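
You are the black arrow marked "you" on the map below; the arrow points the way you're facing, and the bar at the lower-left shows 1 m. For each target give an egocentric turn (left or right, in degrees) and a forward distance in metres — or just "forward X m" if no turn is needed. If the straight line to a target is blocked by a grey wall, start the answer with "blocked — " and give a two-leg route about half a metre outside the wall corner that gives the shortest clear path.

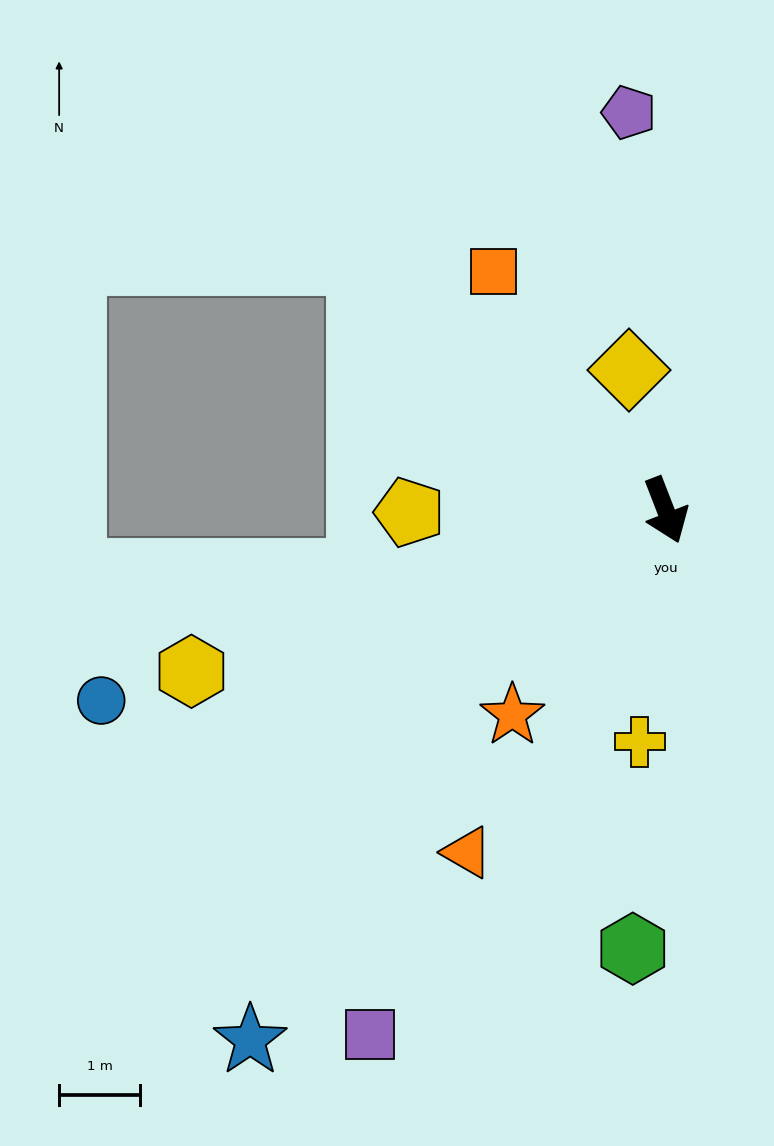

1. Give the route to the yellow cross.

turn right 28°, forward 2.9 m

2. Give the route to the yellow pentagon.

turn right 111°, forward 3.2 m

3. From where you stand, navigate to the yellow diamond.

turn left 173°, forward 1.8 m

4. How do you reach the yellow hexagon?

turn right 92°, forward 6.2 m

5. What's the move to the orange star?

turn right 58°, forward 3.2 m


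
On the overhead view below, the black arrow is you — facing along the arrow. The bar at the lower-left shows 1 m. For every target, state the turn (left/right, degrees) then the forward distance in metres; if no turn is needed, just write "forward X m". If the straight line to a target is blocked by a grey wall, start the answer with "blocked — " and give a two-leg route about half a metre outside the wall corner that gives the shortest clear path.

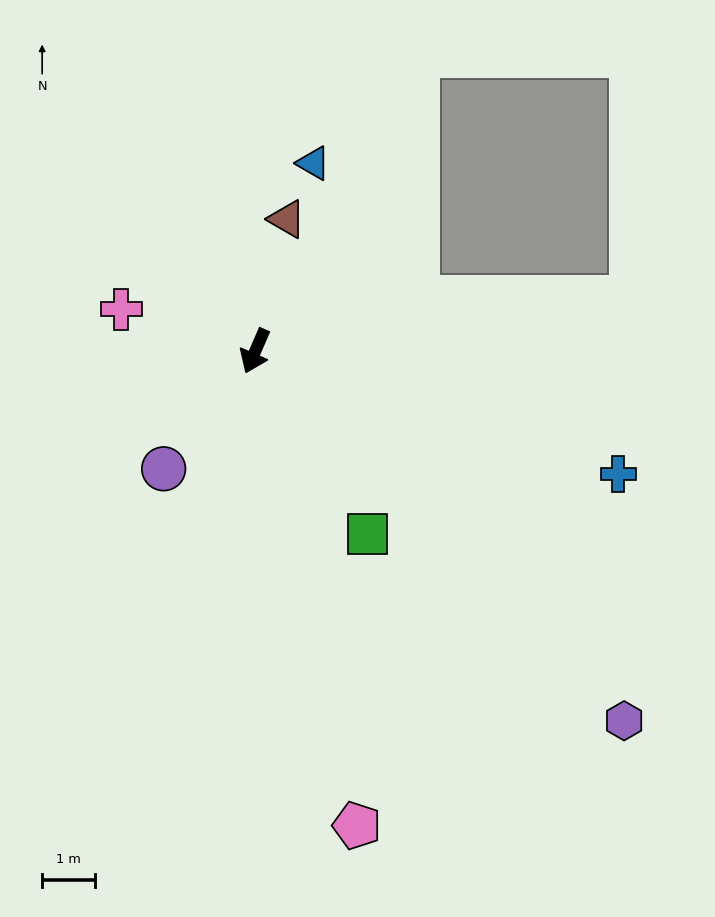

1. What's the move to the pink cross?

turn right 84°, forward 2.6 m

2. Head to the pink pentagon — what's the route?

turn left 36°, forward 9.1 m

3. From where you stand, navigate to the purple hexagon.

turn left 68°, forward 9.8 m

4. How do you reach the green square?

turn left 55°, forward 4.0 m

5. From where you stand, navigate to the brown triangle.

turn right 170°, forward 2.6 m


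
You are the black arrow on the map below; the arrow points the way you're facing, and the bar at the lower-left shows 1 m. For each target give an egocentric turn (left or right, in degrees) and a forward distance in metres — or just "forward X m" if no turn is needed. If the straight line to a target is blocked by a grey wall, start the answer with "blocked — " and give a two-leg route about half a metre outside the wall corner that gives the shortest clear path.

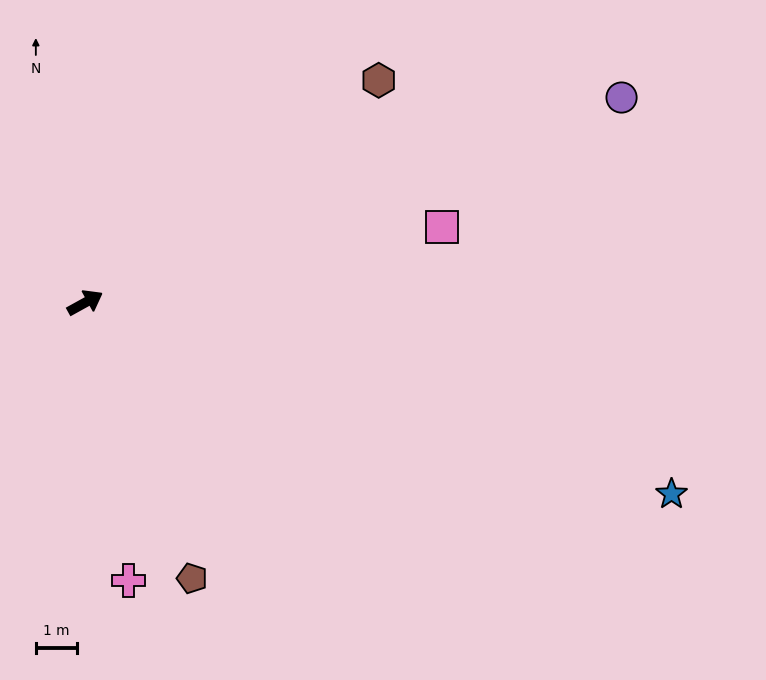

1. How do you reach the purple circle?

turn right 8°, forward 13.9 m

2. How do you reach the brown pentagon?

turn right 98°, forward 7.2 m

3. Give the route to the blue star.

turn right 47°, forward 14.9 m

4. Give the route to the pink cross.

turn right 110°, forward 6.8 m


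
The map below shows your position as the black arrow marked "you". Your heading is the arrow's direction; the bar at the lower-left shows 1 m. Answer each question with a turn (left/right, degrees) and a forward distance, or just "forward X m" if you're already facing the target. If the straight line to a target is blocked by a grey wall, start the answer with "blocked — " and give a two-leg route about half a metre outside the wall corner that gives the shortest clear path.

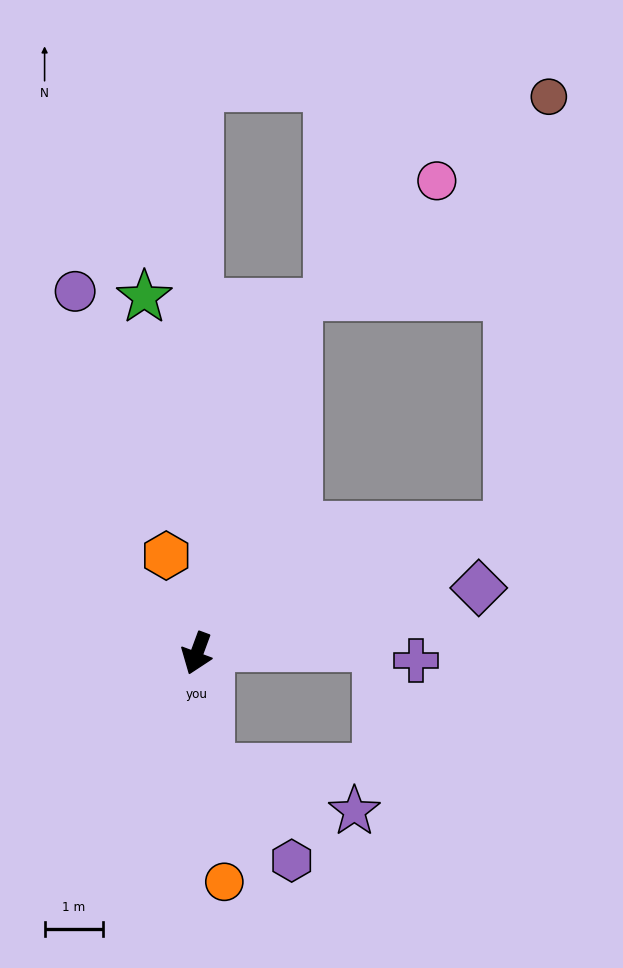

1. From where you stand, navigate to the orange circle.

turn left 27°, forward 3.9 m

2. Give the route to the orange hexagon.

turn right 142°, forward 1.8 m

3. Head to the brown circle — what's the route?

blocked — turn left 132°, forward 5.8 m, then turn left 63°, forward 7.4 m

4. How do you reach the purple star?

blocked — turn left 27°, forward 2.0 m, then turn left 67°, forward 2.6 m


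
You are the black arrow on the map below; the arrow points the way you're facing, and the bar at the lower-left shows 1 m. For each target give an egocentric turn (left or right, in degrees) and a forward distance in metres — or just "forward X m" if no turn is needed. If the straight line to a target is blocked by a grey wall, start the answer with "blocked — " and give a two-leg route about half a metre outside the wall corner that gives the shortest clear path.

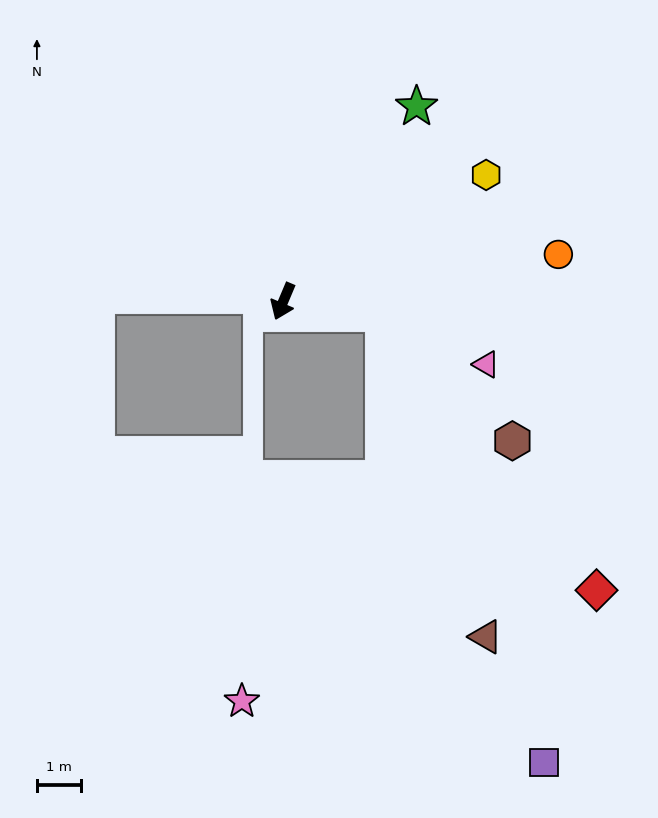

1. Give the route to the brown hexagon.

blocked — turn left 106°, forward 2.3 m, then turn right 38°, forward 4.2 m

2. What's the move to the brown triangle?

blocked — turn left 106°, forward 2.3 m, then turn right 66°, forward 7.8 m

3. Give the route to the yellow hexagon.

turn left 145°, forward 5.5 m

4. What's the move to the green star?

turn left 169°, forward 5.4 m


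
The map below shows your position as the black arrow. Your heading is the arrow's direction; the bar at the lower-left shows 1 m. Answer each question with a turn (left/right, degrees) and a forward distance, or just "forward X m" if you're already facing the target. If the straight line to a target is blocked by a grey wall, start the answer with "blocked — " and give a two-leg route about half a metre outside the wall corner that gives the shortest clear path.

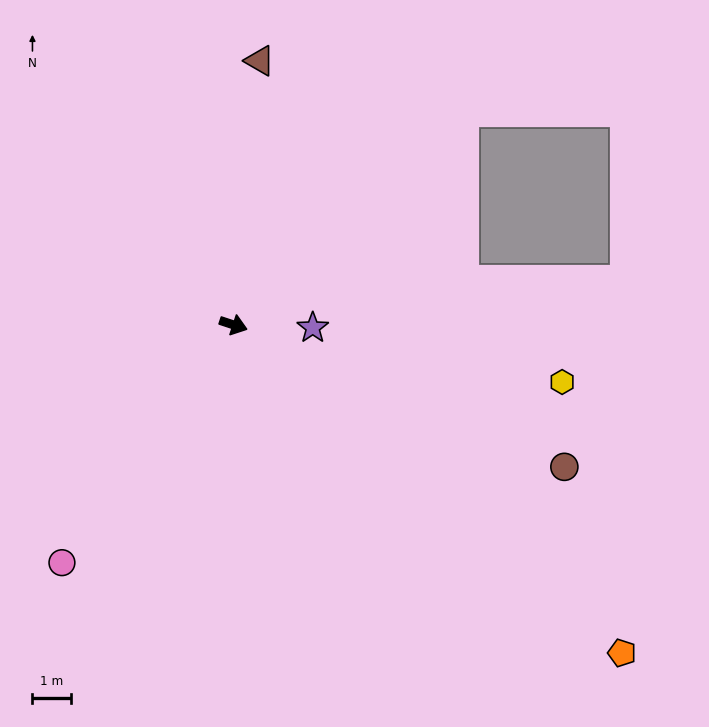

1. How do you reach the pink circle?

turn right 108°, forward 7.7 m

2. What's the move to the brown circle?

turn right 5°, forward 9.4 m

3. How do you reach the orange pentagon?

turn right 22°, forward 13.3 m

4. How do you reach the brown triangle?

turn left 103°, forward 7.0 m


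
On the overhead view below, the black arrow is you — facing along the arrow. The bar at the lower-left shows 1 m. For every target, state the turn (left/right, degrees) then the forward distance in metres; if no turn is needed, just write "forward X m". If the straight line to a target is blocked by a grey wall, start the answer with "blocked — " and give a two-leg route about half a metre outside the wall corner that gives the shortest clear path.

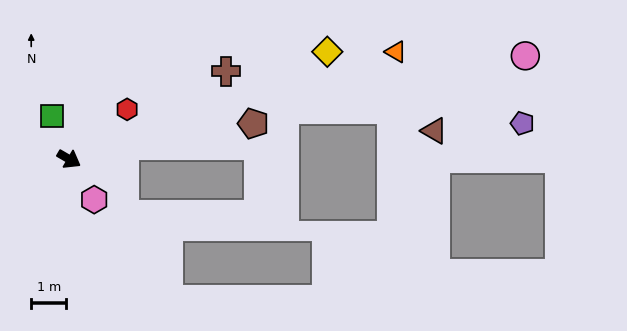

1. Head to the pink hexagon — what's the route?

turn right 28°, forward 1.4 m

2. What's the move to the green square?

turn left 141°, forward 1.3 m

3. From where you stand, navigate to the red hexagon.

turn left 71°, forward 2.2 m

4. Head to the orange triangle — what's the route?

turn left 48°, forward 9.8 m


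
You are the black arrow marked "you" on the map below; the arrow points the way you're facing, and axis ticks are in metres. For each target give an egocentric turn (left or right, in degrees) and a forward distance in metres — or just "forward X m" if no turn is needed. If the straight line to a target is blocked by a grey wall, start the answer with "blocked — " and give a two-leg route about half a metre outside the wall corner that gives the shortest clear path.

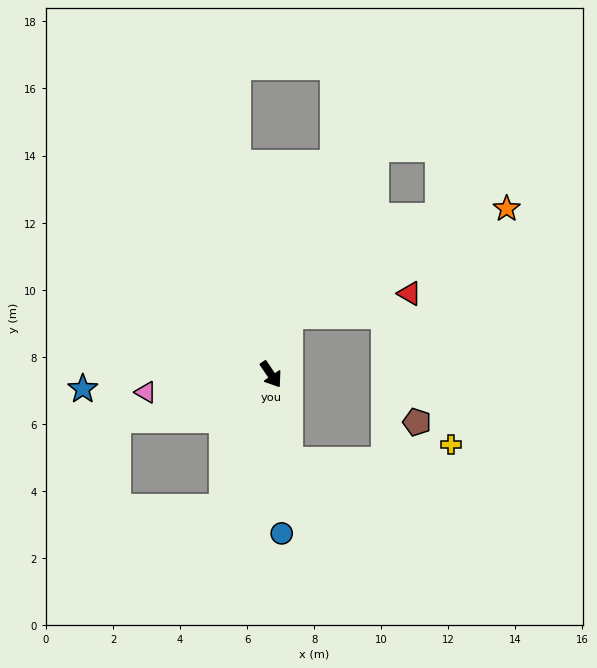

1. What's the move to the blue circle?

turn right 30°, forward 4.8 m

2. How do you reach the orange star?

blocked — turn left 129°, forward 1.9 m, then turn right 47°, forward 7.2 m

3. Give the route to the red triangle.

blocked — turn left 129°, forward 1.9 m, then turn right 63°, forward 3.7 m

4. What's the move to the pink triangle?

turn right 116°, forward 3.8 m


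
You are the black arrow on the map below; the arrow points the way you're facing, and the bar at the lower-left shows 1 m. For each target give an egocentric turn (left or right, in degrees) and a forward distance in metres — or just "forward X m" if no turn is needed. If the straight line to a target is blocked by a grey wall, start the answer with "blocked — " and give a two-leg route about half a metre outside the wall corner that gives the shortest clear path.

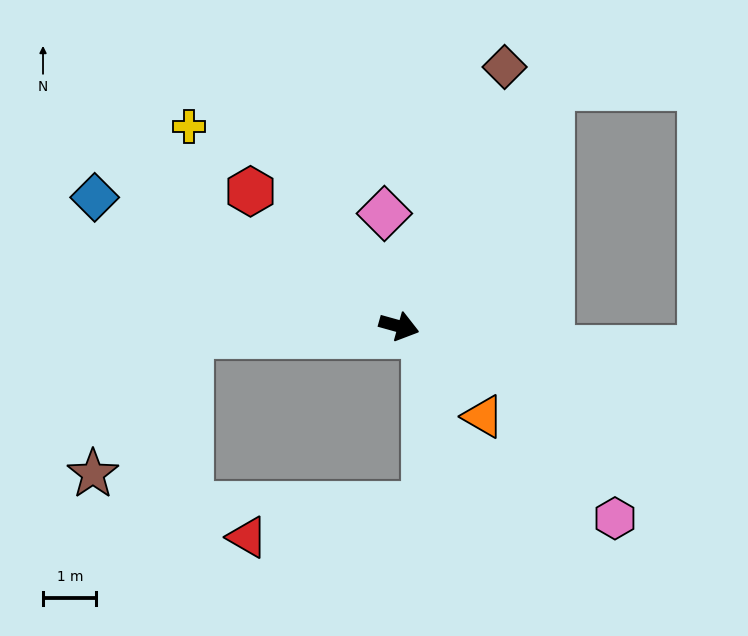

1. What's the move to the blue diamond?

turn left 173°, forward 6.2 m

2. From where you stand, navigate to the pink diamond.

turn left 113°, forward 2.1 m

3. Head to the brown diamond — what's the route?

turn left 83°, forward 5.2 m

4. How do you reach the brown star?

blocked — turn right 162°, forward 3.9 m, then turn left 52°, forward 3.2 m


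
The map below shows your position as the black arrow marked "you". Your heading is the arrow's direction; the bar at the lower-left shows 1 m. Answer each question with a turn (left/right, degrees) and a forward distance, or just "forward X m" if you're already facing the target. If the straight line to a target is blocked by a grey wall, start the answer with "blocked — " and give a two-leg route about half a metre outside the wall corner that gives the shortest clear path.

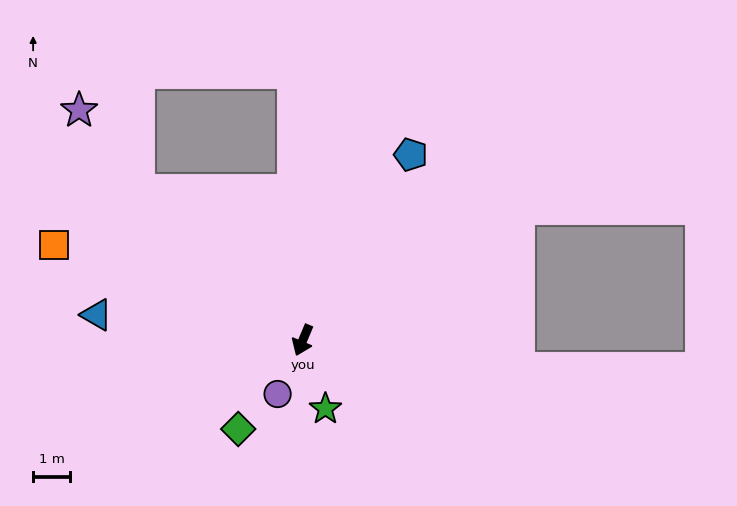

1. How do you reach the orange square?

turn right 88°, forward 7.1 m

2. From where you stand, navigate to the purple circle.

turn right 2°, forward 1.6 m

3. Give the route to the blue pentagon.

turn left 173°, forward 5.7 m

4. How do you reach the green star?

turn left 41°, forward 1.9 m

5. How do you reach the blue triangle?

turn right 74°, forward 5.6 m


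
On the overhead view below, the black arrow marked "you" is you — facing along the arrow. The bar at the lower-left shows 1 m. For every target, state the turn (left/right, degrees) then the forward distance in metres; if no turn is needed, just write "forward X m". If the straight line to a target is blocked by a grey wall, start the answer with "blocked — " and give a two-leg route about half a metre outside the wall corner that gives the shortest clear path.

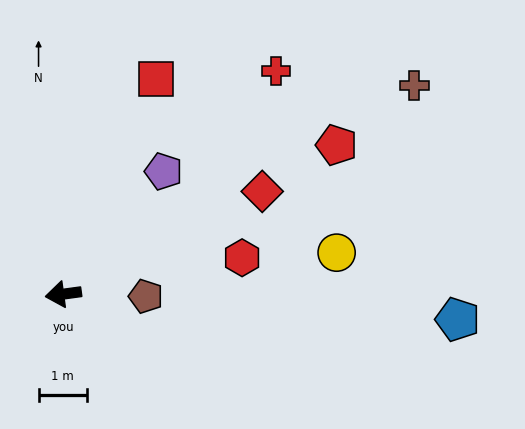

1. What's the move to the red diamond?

turn right 160°, forward 4.6 m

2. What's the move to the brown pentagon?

turn left 171°, forward 1.7 m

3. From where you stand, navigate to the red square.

turn right 121°, forward 4.8 m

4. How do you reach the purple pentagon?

turn right 137°, forward 3.3 m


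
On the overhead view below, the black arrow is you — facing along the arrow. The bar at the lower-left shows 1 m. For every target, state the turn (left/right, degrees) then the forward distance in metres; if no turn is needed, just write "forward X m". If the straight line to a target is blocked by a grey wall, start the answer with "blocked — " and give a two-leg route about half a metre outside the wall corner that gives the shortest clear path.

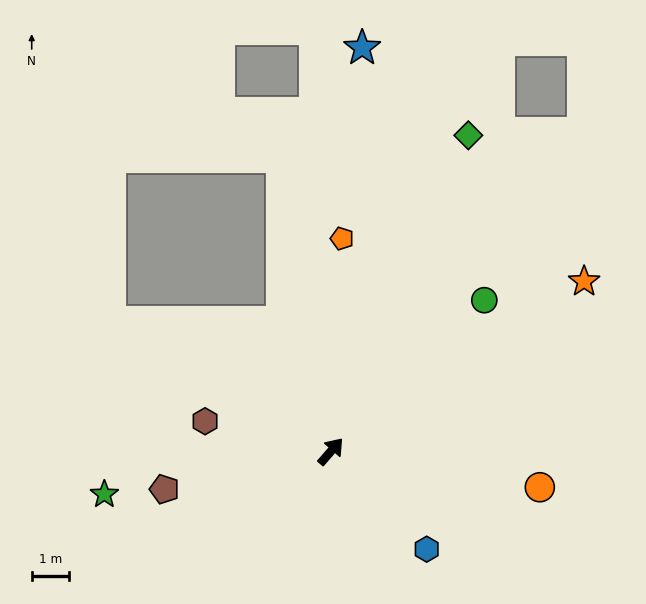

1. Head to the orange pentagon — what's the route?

turn left 38°, forward 5.8 m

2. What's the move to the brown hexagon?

turn left 118°, forward 3.5 m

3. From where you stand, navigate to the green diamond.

turn left 18°, forward 9.4 m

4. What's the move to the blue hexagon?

turn right 95°, forward 3.7 m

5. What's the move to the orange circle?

turn right 59°, forward 5.8 m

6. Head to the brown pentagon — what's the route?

turn left 144°, forward 4.6 m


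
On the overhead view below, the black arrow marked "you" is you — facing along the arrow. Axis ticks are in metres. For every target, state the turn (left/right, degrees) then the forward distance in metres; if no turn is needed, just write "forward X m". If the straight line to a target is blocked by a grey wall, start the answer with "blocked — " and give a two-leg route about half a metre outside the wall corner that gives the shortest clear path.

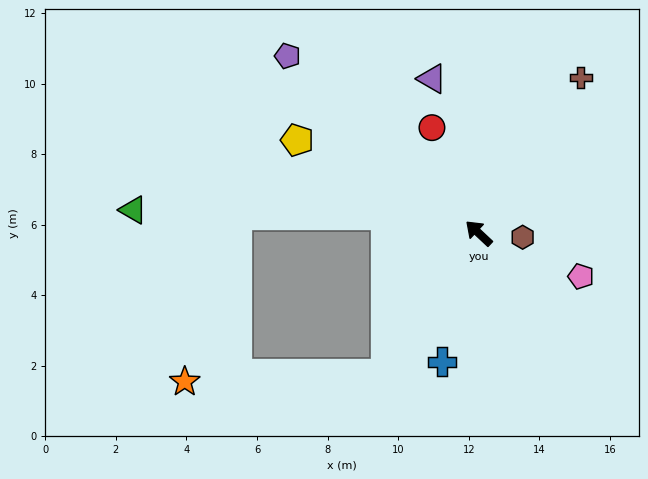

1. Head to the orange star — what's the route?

blocked — turn left 100°, forward 4.8 m, then turn right 55°, forward 5.7 m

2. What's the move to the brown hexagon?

turn right 142°, forward 1.3 m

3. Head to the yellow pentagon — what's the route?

turn left 16°, forward 5.8 m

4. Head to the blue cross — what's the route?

turn left 117°, forward 3.8 m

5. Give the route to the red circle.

turn right 23°, forward 3.3 m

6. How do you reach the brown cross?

turn right 80°, forward 5.3 m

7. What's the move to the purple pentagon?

forward 7.4 m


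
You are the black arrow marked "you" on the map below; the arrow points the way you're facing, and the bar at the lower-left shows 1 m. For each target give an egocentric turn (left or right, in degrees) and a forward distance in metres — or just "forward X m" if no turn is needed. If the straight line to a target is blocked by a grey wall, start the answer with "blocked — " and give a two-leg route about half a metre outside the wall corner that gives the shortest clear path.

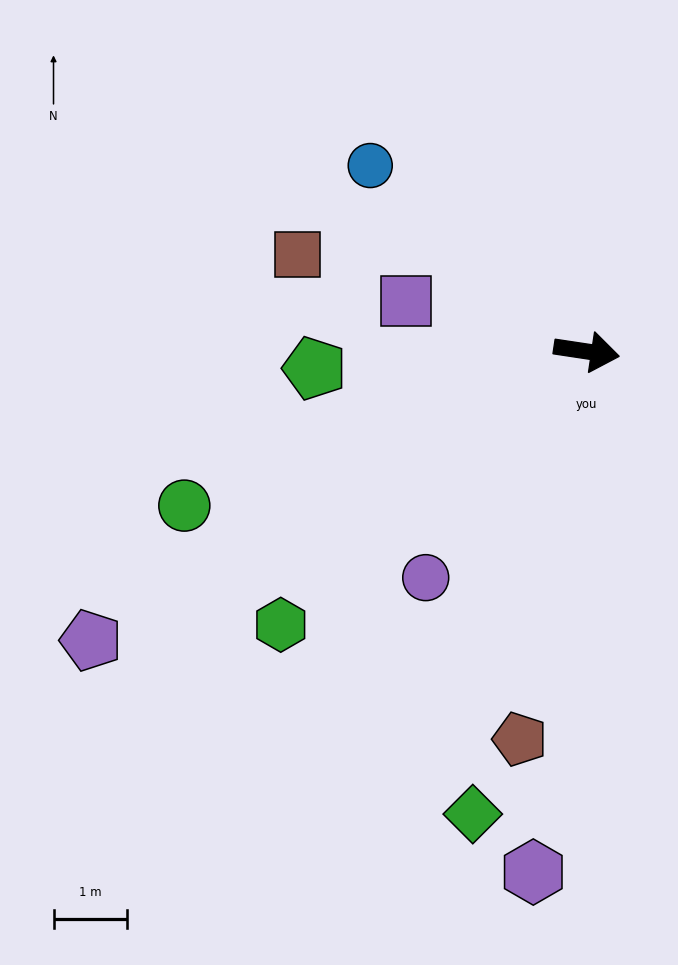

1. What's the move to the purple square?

turn left 173°, forward 2.5 m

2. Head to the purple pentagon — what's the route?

turn right 141°, forward 7.8 m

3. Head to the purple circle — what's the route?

turn right 117°, forward 3.8 m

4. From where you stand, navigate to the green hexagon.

turn right 130°, forward 5.6 m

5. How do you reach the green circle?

turn right 150°, forward 5.8 m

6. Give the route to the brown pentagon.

turn right 91°, forward 5.3 m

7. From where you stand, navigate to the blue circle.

turn left 148°, forward 3.9 m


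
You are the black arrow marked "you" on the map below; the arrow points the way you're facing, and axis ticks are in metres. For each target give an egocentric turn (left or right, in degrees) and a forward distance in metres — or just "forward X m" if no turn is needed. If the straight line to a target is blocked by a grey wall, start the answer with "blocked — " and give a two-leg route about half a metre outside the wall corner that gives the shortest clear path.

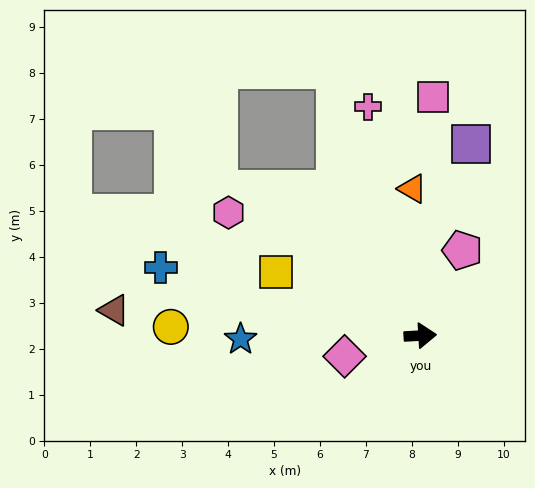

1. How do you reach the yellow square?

turn left 153°, forward 3.4 m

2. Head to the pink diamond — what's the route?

turn right 168°, forward 1.7 m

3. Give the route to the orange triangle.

turn left 90°, forward 3.2 m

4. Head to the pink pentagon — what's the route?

turn left 60°, forward 2.1 m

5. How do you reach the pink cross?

turn left 100°, forward 5.1 m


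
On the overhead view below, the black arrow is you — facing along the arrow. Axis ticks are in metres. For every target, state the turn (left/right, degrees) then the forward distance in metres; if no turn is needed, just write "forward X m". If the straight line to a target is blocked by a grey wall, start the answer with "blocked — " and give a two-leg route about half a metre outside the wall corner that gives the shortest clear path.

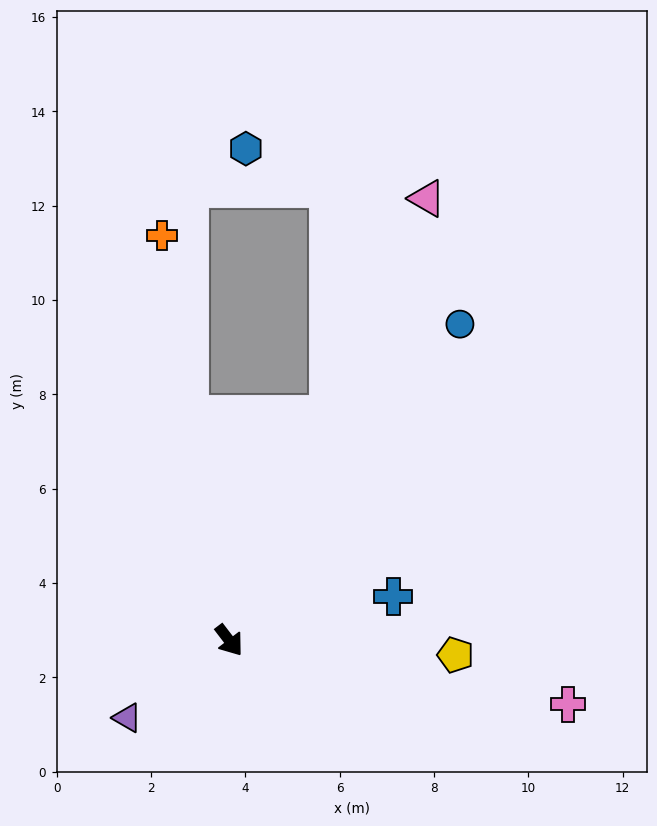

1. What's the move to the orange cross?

turn left 152°, forward 8.7 m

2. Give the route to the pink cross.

turn left 42°, forward 7.3 m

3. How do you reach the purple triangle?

turn right 90°, forward 2.7 m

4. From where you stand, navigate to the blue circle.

turn left 106°, forward 8.3 m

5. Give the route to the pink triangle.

turn left 118°, forward 10.3 m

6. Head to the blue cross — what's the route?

turn left 68°, forward 3.6 m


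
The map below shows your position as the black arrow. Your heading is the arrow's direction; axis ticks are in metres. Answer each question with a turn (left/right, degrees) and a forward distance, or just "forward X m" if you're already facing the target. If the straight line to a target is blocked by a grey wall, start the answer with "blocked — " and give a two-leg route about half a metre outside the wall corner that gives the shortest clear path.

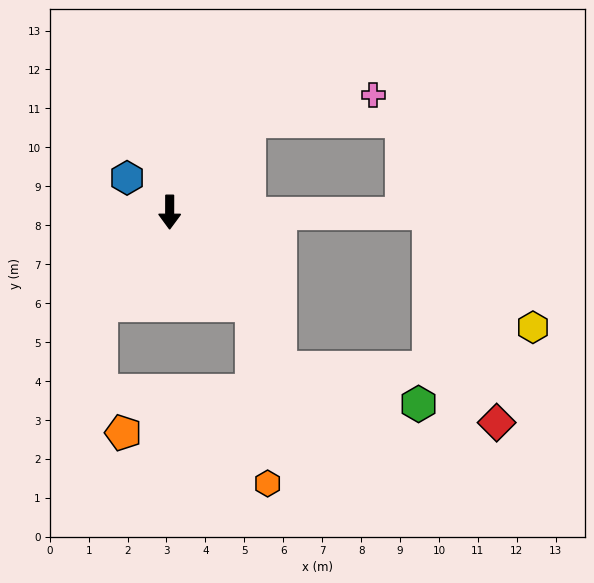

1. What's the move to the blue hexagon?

turn right 129°, forward 1.4 m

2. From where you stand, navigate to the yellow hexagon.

blocked — turn left 90°, forward 6.7 m, then turn right 48°, forward 4.0 m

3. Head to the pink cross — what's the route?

blocked — turn left 139°, forward 3.1 m, then turn right 37°, forward 3.3 m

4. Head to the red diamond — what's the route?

blocked — turn left 90°, forward 6.7 m, then turn right 72°, forward 5.7 m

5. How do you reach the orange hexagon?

blocked — turn left 41°, forward 3.2 m, then turn right 36°, forward 4.6 m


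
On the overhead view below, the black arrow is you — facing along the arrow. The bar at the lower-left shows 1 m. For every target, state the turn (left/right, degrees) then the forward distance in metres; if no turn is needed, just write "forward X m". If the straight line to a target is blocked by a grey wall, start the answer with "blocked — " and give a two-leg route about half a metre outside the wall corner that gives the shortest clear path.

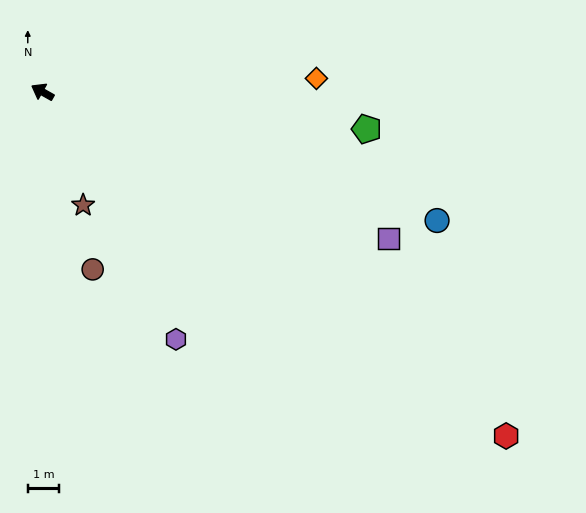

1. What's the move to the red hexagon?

turn left 173°, forward 18.4 m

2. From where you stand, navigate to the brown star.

turn left 139°, forward 3.8 m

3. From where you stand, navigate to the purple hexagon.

turn left 148°, forward 9.0 m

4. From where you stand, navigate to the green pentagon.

turn right 157°, forward 10.4 m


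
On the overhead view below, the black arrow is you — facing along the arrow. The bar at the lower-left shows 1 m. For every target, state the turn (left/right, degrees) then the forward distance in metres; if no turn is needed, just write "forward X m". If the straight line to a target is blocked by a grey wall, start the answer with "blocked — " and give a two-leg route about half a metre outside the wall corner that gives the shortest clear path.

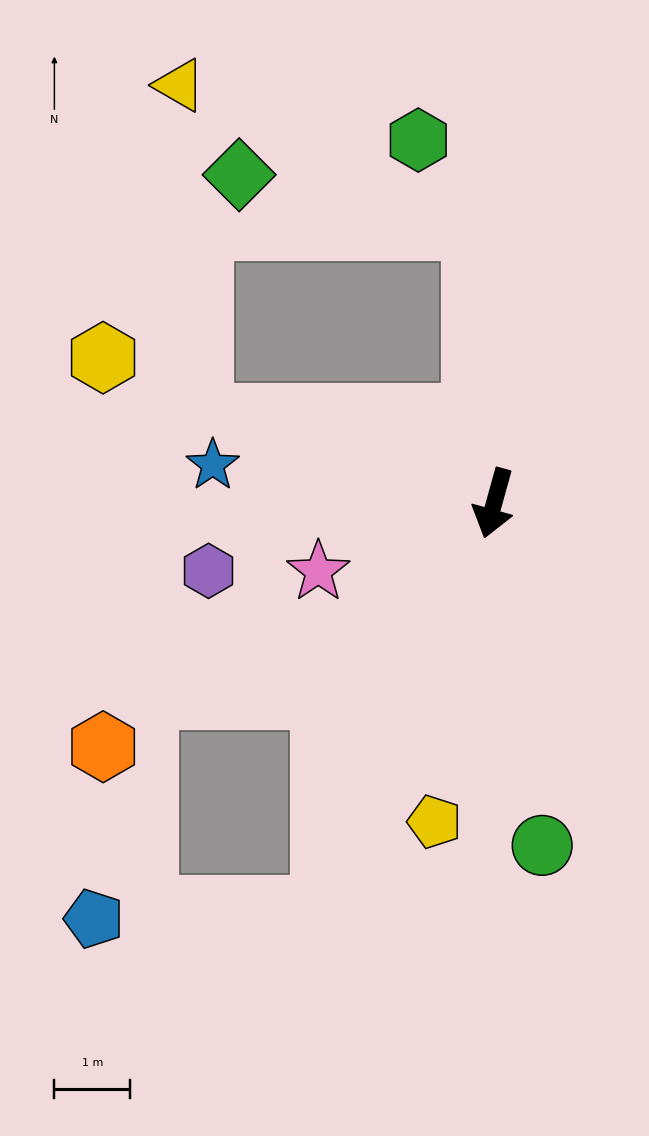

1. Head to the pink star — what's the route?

turn right 53°, forward 2.5 m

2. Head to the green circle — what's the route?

turn left 23°, forward 4.6 m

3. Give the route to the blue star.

turn right 82°, forward 3.7 m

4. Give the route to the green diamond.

blocked — turn right 160°, forward 3.6 m, then turn left 73°, forward 3.2 m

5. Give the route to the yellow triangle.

blocked — turn right 160°, forward 3.6 m, then turn left 60°, forward 4.3 m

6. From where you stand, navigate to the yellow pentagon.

turn left 5°, forward 4.3 m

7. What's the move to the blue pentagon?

blocked — turn right 7°, forward 5.8 m, then turn right 65°, forward 3.0 m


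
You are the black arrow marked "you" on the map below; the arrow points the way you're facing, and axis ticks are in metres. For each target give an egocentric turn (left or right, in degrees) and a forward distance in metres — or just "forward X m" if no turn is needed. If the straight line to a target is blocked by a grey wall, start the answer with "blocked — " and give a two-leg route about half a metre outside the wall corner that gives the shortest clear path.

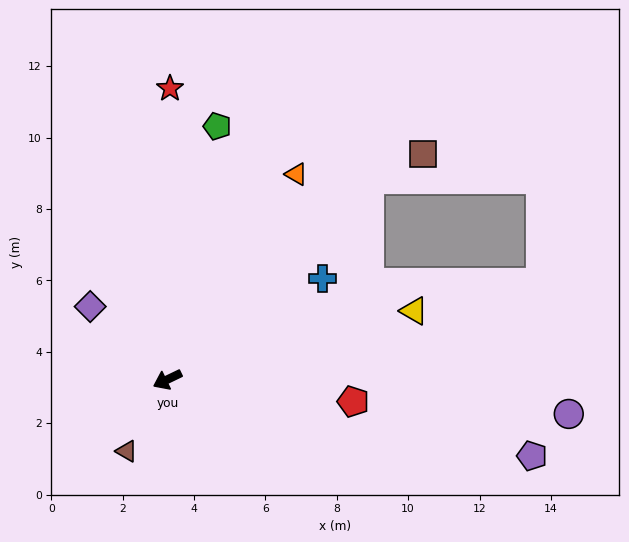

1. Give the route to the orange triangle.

turn right 148°, forward 6.8 m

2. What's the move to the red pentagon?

turn left 148°, forward 5.2 m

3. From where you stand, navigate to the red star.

turn right 116°, forward 8.2 m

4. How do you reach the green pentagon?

turn right 127°, forward 7.2 m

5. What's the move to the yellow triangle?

turn left 170°, forward 7.2 m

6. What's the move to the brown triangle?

turn left 35°, forward 2.3 m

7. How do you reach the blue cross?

turn right 173°, forward 5.2 m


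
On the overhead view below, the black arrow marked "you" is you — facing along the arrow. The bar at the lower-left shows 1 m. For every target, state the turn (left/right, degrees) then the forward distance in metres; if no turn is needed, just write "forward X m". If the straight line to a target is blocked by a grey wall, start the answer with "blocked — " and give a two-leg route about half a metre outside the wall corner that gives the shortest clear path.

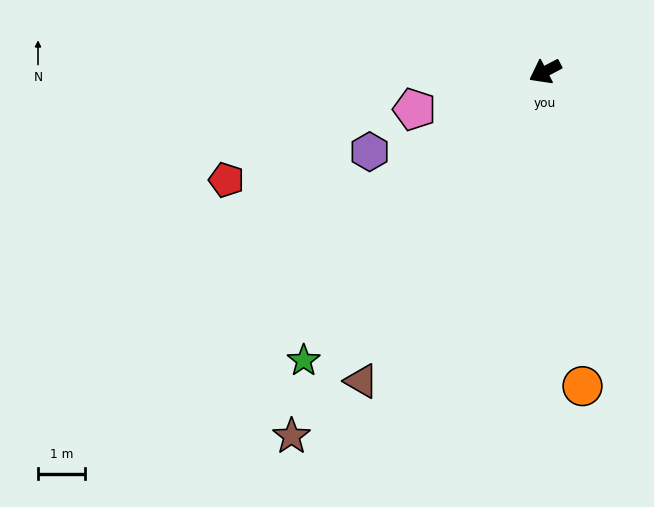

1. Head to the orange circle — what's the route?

turn left 69°, forward 6.7 m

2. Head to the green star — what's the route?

turn left 22°, forward 8.0 m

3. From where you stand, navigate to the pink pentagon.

turn right 12°, forward 2.9 m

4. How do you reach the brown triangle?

turn left 31°, forward 7.6 m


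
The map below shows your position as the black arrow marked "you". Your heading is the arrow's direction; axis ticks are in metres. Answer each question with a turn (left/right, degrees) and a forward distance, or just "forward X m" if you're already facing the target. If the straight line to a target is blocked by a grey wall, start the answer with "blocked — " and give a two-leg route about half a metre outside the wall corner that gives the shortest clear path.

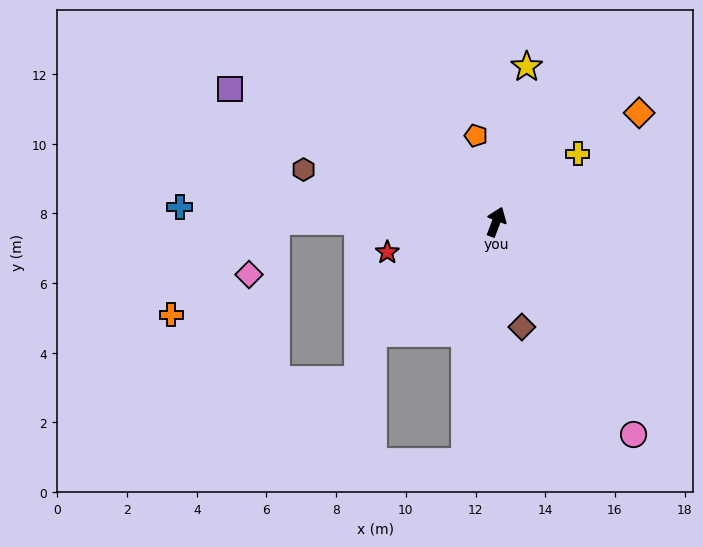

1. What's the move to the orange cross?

blocked — turn left 111°, forward 6.3 m, then turn left 42°, forward 4.0 m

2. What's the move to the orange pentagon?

turn left 34°, forward 2.5 m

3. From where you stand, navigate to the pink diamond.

blocked — turn left 111°, forward 6.3 m, then turn left 64°, forward 1.7 m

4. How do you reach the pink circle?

turn right 126°, forward 7.3 m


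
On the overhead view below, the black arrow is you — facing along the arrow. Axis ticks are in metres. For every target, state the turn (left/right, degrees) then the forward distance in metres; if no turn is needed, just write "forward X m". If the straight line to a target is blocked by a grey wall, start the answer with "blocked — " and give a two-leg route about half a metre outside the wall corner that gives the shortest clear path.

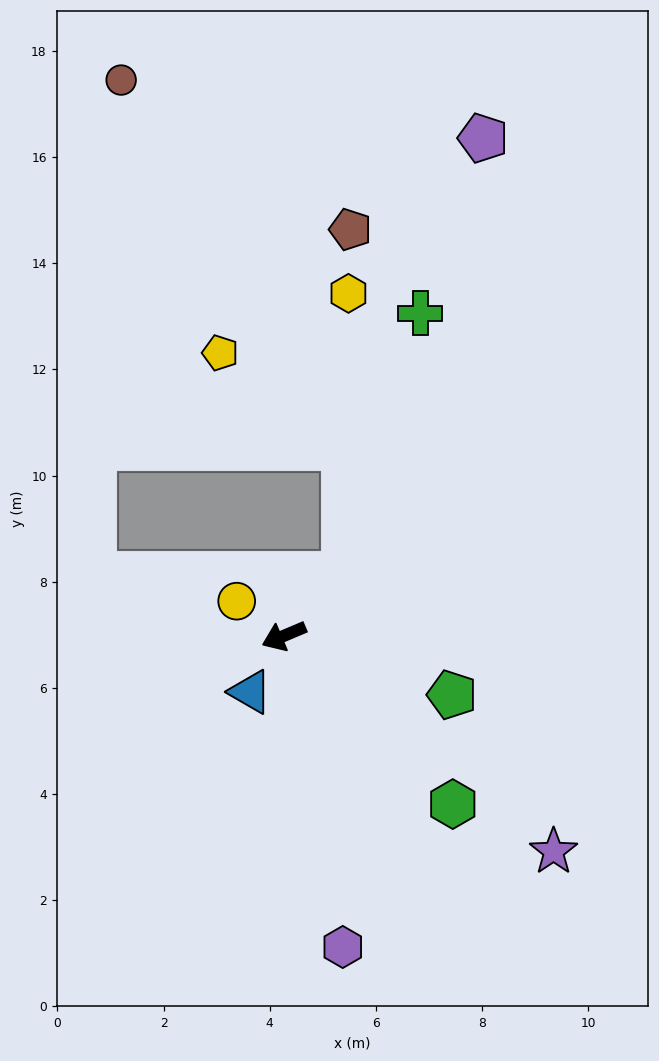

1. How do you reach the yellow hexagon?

blocked — turn right 157°, forward 1.6 m, then turn left 43°, forward 5.3 m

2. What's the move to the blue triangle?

turn left 36°, forward 1.2 m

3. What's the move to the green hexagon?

turn left 112°, forward 4.5 m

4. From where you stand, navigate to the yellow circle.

turn right 59°, forward 1.1 m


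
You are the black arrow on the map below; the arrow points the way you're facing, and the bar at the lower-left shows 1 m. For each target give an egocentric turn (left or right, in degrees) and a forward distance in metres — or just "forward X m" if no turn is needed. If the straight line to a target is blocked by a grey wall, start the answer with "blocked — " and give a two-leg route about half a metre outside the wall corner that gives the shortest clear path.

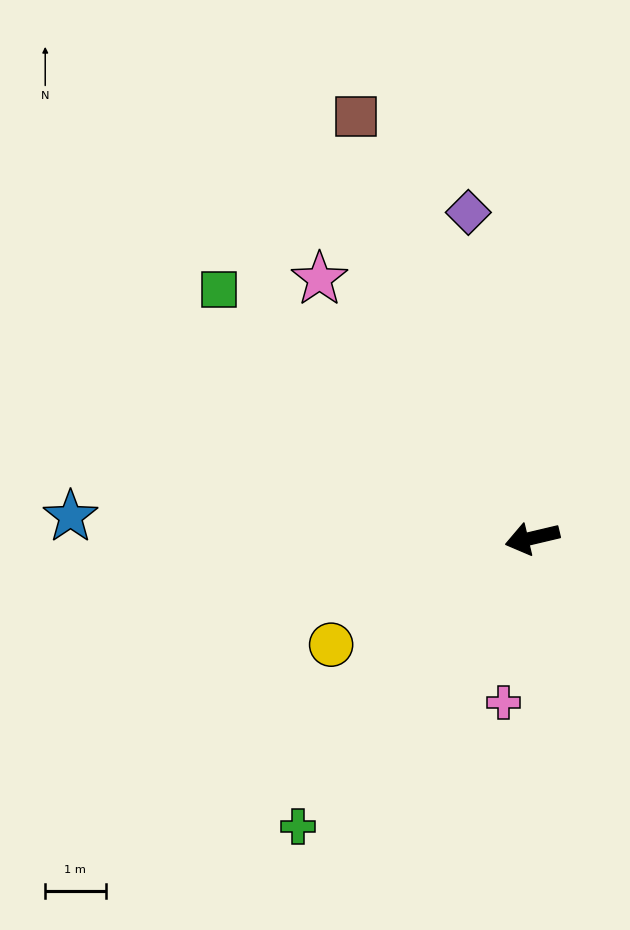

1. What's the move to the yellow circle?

turn left 15°, forward 3.8 m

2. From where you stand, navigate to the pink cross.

turn left 67°, forward 2.8 m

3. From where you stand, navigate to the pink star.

turn right 64°, forward 5.6 m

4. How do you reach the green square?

turn right 52°, forward 6.6 m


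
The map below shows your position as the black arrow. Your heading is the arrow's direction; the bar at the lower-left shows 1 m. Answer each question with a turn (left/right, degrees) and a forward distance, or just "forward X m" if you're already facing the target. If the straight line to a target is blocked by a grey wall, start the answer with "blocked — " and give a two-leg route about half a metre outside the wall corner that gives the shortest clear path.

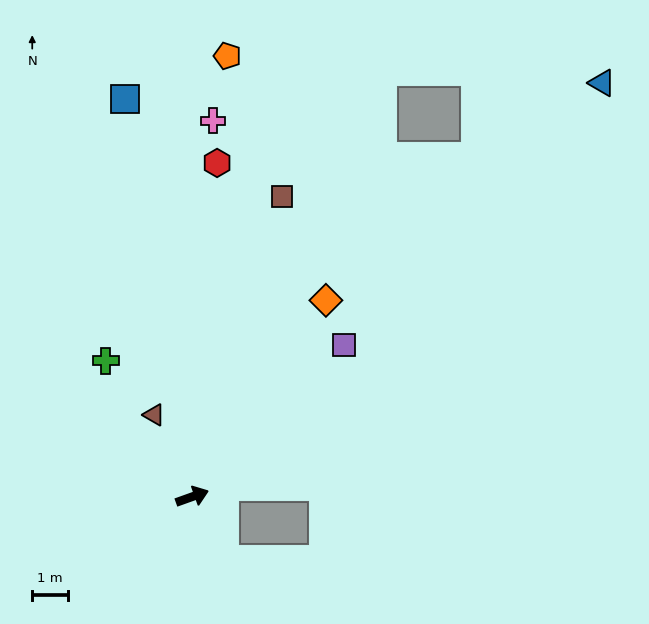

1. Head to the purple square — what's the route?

turn left 25°, forward 6.0 m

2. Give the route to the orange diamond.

turn left 36°, forward 6.6 m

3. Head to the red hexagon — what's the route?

turn left 66°, forward 9.3 m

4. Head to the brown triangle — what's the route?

turn left 95°, forward 2.5 m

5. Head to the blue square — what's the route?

turn left 80°, forward 11.2 m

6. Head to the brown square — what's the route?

turn left 54°, forward 8.7 m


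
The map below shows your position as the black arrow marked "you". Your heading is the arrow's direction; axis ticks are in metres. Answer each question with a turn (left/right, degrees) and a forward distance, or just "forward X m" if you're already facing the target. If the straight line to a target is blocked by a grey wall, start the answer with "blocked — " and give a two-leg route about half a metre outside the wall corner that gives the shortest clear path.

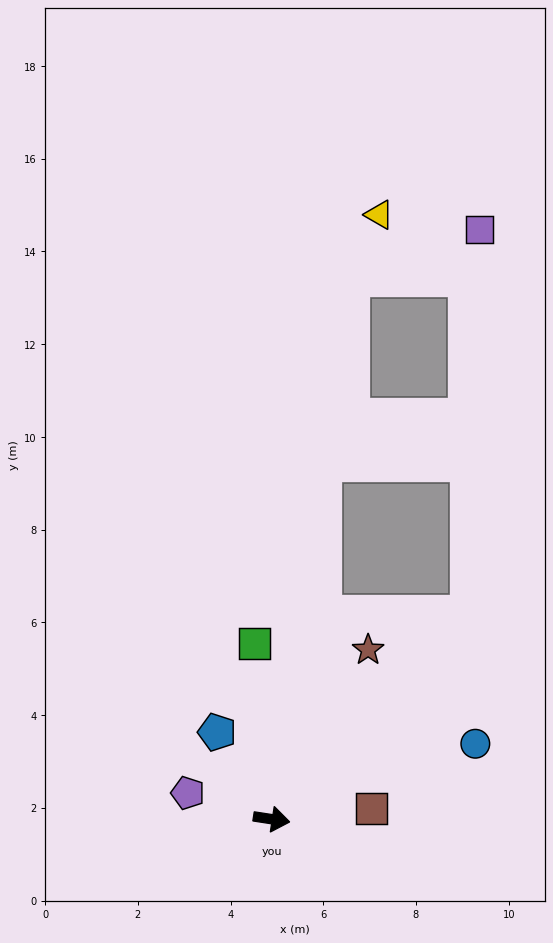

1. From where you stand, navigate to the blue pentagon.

turn left 131°, forward 2.2 m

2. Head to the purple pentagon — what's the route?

turn left 171°, forward 1.9 m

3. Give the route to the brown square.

turn left 15°, forward 2.2 m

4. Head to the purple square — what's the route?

blocked — turn left 55°, forward 6.1 m, then turn left 42°, forward 8.3 m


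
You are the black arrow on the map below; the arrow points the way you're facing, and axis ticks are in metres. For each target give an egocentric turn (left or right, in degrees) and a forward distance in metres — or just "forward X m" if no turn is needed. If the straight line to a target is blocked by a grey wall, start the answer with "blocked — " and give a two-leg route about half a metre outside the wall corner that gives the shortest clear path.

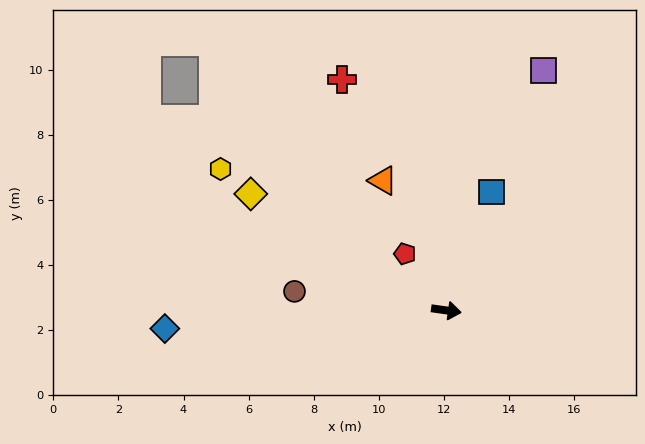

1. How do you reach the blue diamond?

turn right 168°, forward 8.7 m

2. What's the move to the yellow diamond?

turn left 157°, forward 7.0 m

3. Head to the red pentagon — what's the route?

turn left 134°, forward 2.2 m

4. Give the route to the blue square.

turn left 77°, forward 3.9 m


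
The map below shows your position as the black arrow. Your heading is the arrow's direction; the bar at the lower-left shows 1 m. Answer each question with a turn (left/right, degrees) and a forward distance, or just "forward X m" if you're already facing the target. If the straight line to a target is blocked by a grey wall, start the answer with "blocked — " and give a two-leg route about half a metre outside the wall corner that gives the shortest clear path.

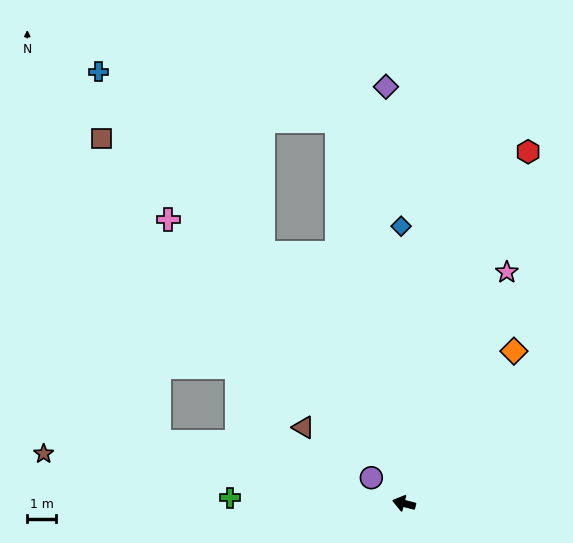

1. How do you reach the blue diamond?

turn right 75°, forward 9.6 m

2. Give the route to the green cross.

turn left 13°, forward 6.0 m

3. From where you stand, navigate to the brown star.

turn left 7°, forward 12.5 m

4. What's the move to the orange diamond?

turn right 111°, forward 6.5 m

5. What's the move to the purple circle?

turn right 24°, forward 1.4 m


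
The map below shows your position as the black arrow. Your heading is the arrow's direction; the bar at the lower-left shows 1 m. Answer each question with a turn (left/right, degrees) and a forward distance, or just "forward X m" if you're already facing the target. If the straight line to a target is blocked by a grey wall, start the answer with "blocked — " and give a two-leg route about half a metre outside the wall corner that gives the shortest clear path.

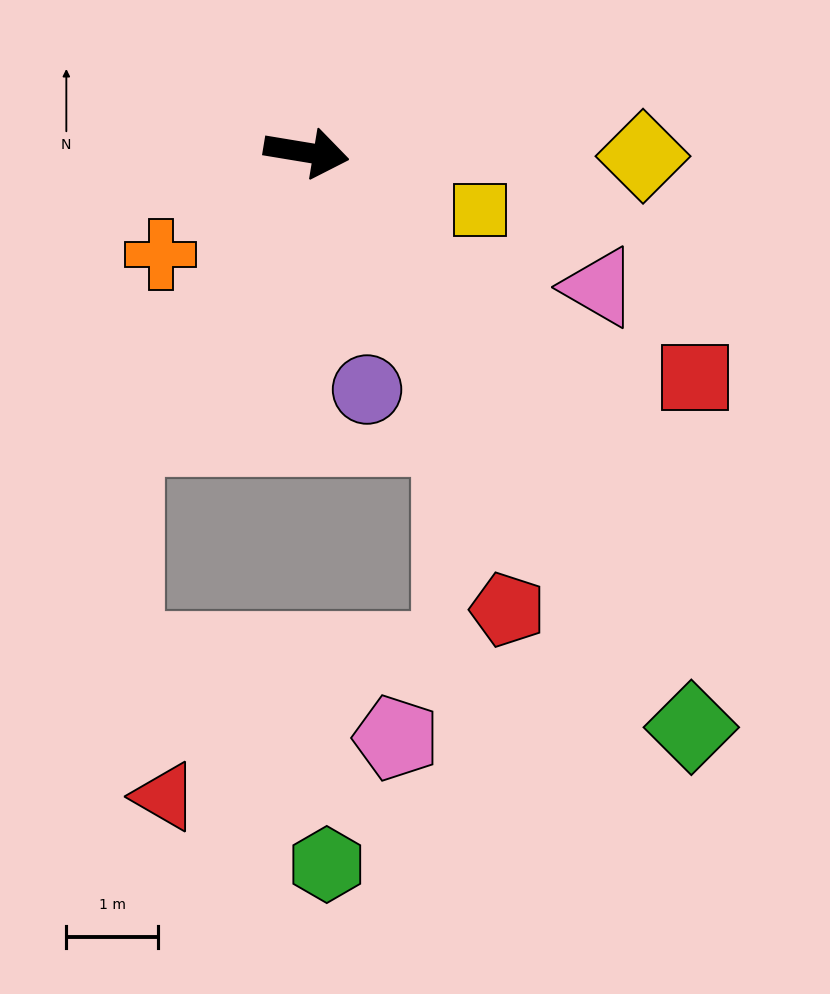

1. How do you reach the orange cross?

turn right 136°, forward 1.9 m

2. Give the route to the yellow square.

turn right 9°, forward 2.0 m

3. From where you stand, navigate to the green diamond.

turn right 47°, forward 7.5 m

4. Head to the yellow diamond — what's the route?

turn left 9°, forward 3.7 m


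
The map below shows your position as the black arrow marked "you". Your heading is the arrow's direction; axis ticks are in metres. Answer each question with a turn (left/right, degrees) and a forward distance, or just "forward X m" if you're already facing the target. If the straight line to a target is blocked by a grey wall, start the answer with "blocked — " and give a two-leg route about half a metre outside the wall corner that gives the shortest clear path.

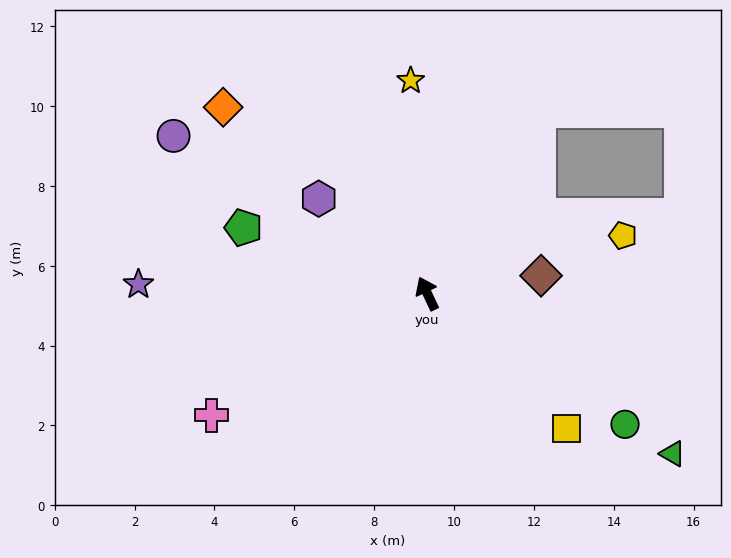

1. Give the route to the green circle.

turn right 149°, forward 5.9 m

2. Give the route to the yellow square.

turn right 159°, forward 4.9 m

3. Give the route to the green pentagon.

turn left 45°, forward 4.9 m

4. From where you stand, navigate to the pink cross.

turn left 94°, forward 6.2 m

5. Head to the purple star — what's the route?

turn left 63°, forward 7.2 m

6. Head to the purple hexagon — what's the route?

turn left 24°, forward 3.6 m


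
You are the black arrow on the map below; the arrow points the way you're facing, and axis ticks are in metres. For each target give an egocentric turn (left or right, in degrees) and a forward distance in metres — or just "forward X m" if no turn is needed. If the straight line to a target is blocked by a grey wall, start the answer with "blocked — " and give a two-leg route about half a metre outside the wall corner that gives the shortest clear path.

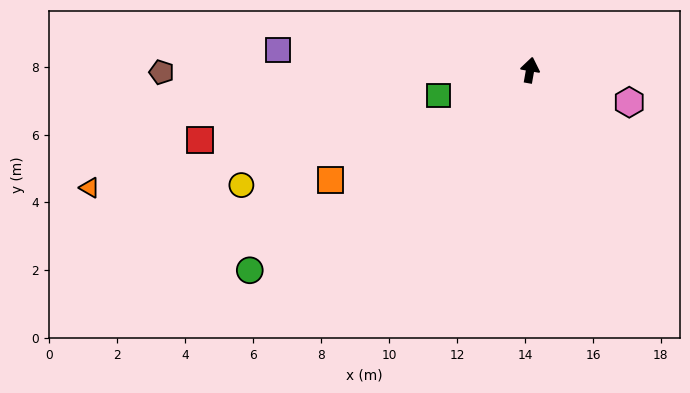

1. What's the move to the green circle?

turn left 136°, forward 10.1 m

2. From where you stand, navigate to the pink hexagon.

turn right 98°, forward 3.1 m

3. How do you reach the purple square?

turn left 95°, forward 7.4 m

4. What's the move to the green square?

turn left 116°, forward 2.8 m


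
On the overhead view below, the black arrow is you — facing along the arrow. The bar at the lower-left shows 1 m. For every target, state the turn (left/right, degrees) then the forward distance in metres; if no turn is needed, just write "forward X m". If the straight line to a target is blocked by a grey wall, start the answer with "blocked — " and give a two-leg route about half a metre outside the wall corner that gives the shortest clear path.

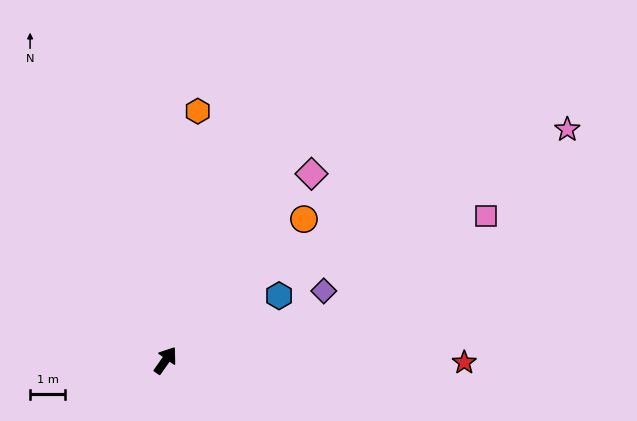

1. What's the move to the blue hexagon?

turn right 25°, forward 3.7 m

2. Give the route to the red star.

turn right 55°, forward 8.5 m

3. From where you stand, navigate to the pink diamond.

turn right 3°, forward 6.8 m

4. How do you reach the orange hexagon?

turn left 28°, forward 7.2 m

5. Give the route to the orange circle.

turn right 9°, forward 5.7 m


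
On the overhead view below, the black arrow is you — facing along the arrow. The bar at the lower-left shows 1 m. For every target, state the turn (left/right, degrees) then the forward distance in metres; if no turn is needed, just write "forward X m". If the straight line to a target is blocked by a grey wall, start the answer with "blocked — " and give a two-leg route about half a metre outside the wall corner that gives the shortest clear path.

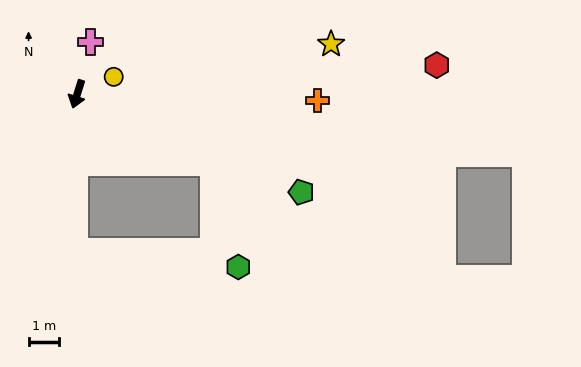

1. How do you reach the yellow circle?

turn left 133°, forward 1.3 m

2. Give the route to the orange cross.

turn left 106°, forward 7.8 m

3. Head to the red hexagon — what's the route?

turn left 112°, forward 11.7 m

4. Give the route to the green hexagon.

blocked — turn left 81°, forward 4.9 m, then turn right 50°, forward 3.5 m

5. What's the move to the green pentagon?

turn left 84°, forward 7.9 m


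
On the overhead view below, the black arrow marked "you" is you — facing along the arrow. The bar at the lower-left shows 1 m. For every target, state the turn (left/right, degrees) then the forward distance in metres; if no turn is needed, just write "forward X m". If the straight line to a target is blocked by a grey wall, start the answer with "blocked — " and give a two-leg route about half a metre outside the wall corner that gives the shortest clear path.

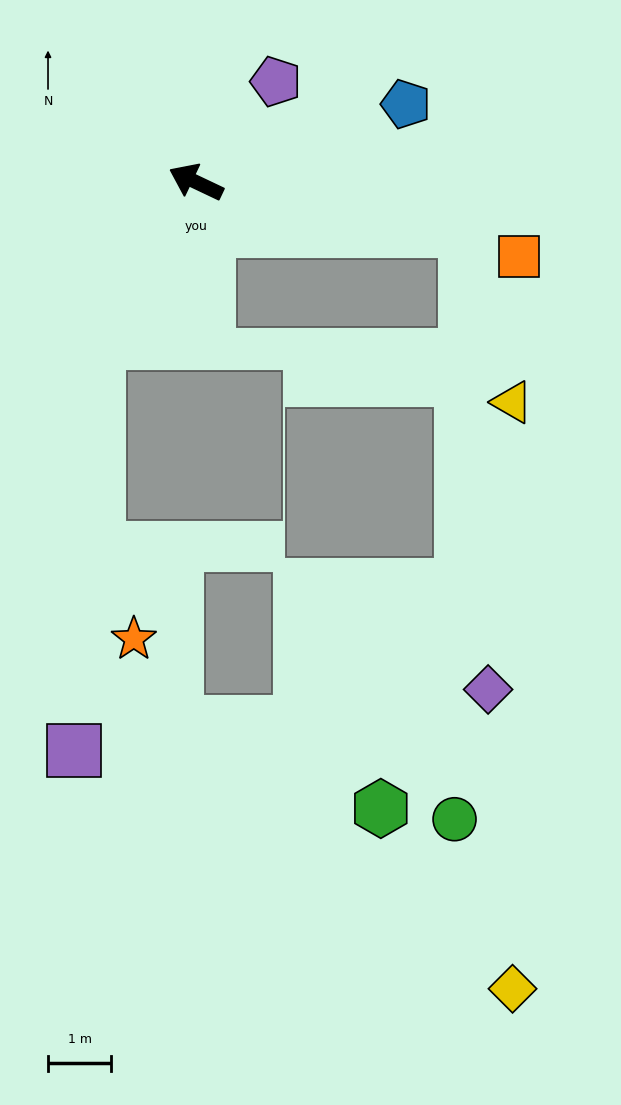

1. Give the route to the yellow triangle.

blocked — turn right 165°, forward 4.3 m, then turn right 64°, forward 2.8 m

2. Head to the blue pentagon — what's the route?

turn right 134°, forward 3.5 m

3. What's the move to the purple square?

blocked — turn left 84°, forward 3.0 m, then turn left 28°, forward 6.5 m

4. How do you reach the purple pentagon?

turn right 103°, forward 2.0 m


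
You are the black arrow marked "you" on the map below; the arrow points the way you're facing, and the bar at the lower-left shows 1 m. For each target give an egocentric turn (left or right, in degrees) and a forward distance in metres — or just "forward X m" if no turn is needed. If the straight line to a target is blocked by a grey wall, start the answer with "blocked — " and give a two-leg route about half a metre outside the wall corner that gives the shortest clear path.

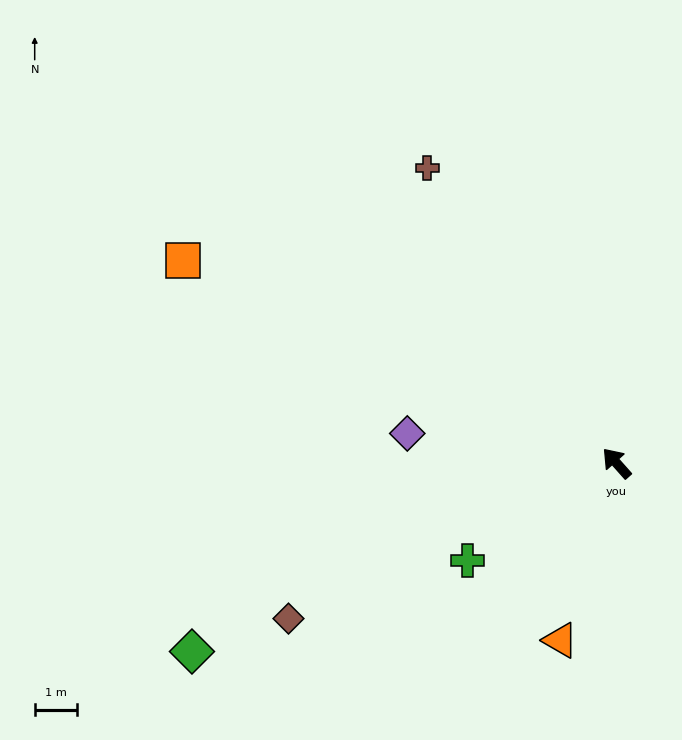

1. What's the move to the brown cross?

turn right 9°, forward 8.2 m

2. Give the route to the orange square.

turn left 23°, forward 11.2 m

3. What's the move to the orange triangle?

turn left 121°, forward 4.4 m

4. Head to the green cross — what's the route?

turn left 82°, forward 4.2 m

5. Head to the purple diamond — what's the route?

turn left 40°, forward 5.0 m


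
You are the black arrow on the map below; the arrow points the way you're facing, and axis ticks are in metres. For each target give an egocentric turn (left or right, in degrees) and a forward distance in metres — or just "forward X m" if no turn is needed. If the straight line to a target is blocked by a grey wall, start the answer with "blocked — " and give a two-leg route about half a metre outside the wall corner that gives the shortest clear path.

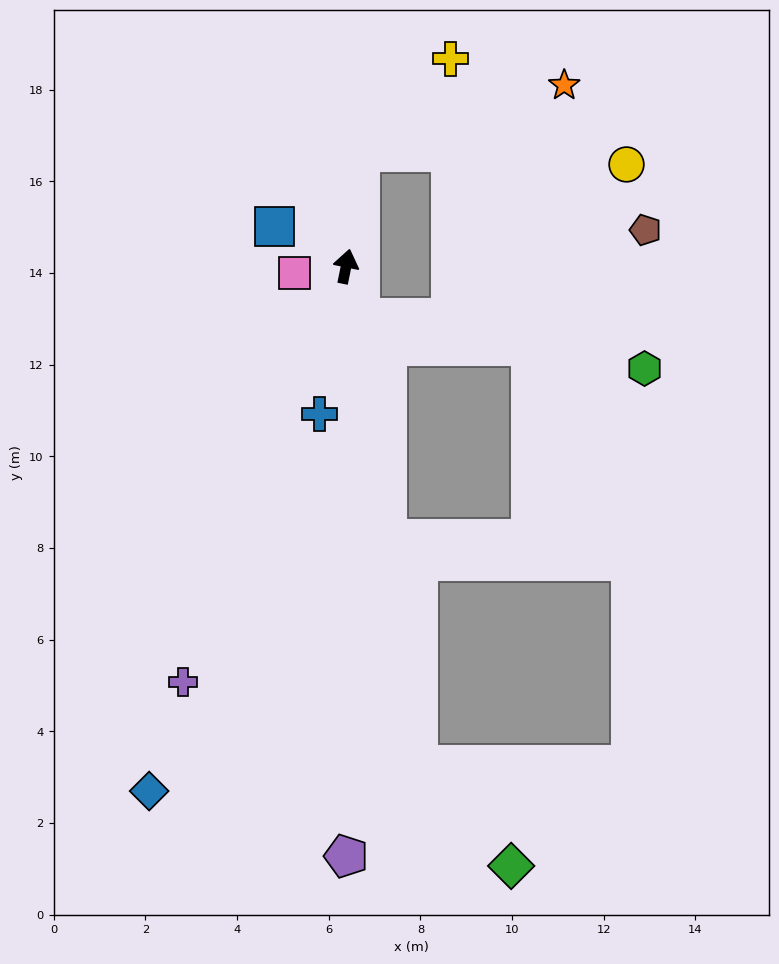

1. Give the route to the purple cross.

turn left 170°, forward 9.7 m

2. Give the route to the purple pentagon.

turn right 169°, forward 12.9 m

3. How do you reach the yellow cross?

blocked — turn left 5°, forward 2.5 m, then turn right 38°, forward 2.8 m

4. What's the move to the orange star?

blocked — turn left 5°, forward 2.5 m, then turn right 65°, forward 4.7 m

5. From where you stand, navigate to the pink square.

turn left 109°, forward 1.1 m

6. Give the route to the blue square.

turn left 72°, forward 1.8 m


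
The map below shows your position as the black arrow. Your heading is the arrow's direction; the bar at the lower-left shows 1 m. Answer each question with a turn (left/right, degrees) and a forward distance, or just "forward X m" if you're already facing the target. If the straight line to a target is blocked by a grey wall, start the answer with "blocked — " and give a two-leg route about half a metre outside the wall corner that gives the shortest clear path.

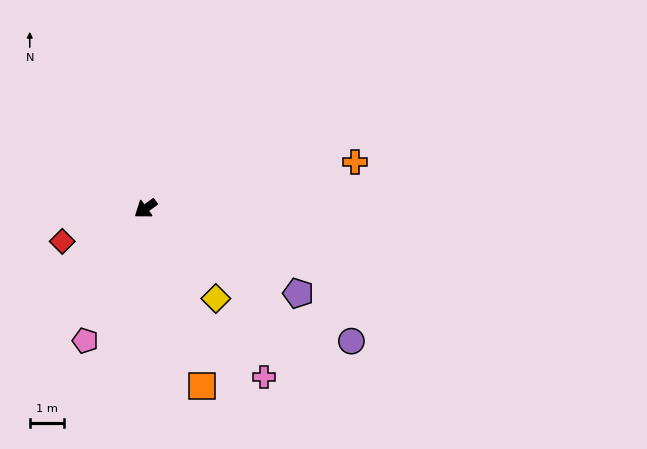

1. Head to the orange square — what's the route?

turn left 71°, forward 5.4 m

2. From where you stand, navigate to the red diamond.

turn right 14°, forward 2.6 m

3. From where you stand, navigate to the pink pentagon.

turn left 29°, forward 4.2 m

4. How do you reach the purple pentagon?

turn left 115°, forward 5.1 m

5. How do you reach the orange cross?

turn left 157°, forward 6.2 m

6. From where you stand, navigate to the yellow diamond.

turn left 92°, forward 3.3 m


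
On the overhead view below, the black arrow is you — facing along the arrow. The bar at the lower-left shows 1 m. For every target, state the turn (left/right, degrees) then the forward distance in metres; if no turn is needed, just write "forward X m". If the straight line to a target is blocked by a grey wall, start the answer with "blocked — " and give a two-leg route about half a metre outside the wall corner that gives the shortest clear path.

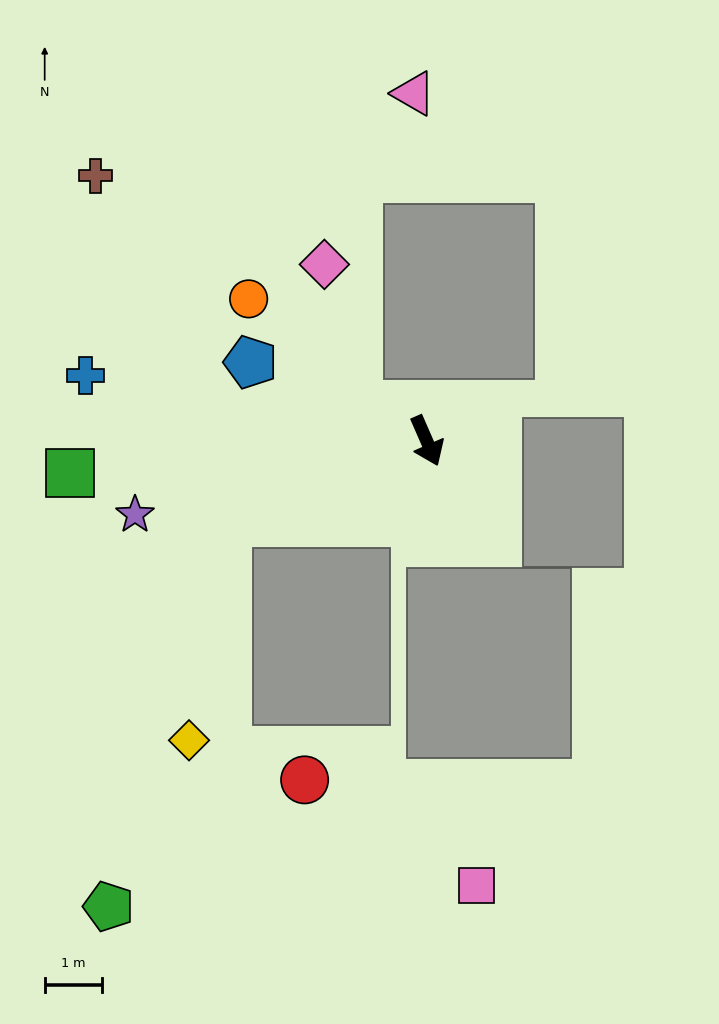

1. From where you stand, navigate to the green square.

turn right 108°, forward 6.2 m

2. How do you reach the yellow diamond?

blocked — turn right 91°, forward 3.8 m, then turn left 57°, forward 3.8 m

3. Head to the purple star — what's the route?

turn right 99°, forward 5.2 m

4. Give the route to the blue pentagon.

turn right 138°, forward 3.4 m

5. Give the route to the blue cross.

turn right 124°, forward 6.0 m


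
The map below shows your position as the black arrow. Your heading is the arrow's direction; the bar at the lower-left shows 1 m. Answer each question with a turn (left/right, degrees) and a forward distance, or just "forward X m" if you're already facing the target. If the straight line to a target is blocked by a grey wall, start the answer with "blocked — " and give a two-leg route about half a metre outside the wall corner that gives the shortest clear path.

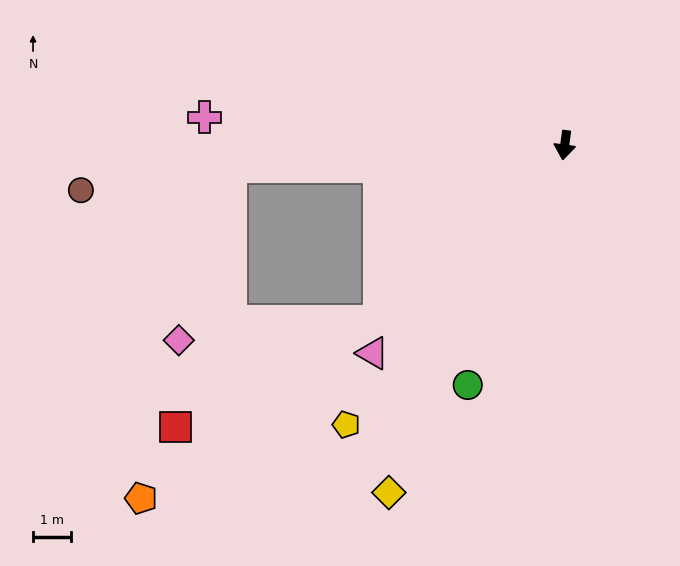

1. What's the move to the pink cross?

turn right 87°, forward 9.4 m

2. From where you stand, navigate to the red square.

blocked — turn right 39°, forward 6.6 m, then turn right 16°, forward 6.0 m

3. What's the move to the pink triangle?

turn right 35°, forward 7.4 m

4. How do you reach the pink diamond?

blocked — turn right 39°, forward 6.6 m, then turn right 38°, forward 5.3 m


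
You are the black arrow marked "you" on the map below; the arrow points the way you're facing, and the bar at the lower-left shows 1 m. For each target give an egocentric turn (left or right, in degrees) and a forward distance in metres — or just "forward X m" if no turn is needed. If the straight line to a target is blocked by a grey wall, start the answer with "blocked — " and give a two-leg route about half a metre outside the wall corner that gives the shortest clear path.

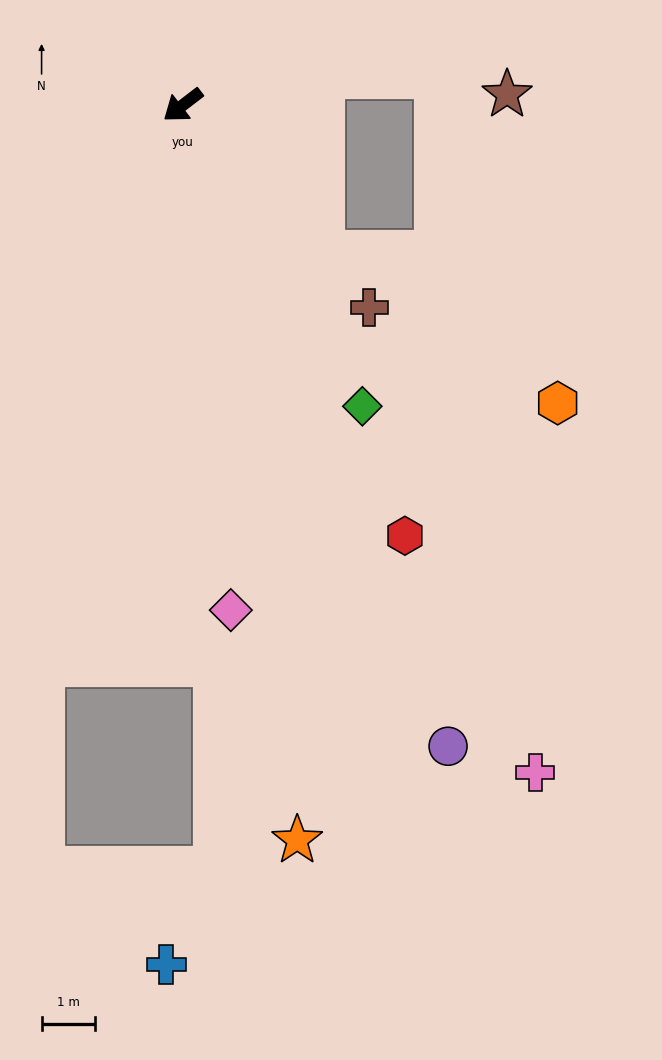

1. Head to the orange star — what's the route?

turn left 61°, forward 13.9 m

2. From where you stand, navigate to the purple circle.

turn left 75°, forward 13.0 m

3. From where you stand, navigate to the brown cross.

turn left 95°, forward 5.1 m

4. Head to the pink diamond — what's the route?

turn left 58°, forward 9.5 m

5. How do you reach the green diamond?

turn left 83°, forward 6.6 m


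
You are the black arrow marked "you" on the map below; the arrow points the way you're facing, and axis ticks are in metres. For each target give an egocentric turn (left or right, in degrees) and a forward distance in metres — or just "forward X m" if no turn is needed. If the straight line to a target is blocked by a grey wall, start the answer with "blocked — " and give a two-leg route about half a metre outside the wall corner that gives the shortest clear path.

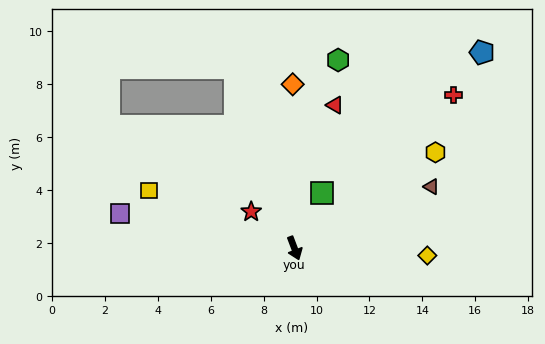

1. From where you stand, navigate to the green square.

turn left 133°, forward 2.3 m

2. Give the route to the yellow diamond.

turn left 66°, forward 5.0 m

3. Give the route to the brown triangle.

turn left 93°, forward 5.7 m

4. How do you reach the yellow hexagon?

turn left 103°, forward 6.4 m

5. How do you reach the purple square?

turn right 122°, forward 6.7 m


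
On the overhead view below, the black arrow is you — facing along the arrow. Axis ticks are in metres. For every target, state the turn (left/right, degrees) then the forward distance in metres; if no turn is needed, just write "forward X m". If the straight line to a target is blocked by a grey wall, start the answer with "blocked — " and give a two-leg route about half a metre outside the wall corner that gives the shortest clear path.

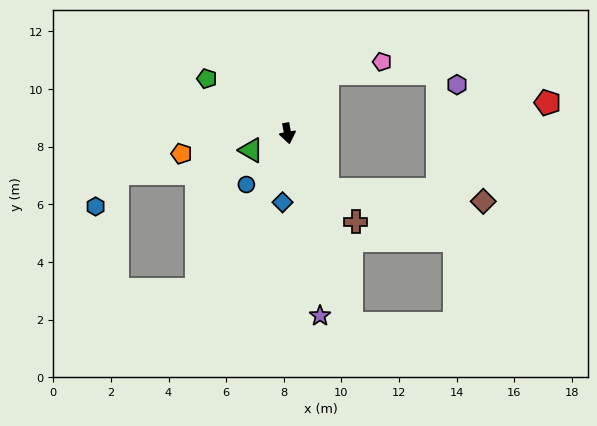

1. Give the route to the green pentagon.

turn right 134°, forward 3.4 m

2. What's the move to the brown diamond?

blocked — turn left 25°, forward 2.4 m, then turn left 50°, forward 5.4 m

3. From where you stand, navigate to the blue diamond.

turn right 14°, forward 2.4 m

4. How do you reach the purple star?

forward 6.4 m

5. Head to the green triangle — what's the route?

turn right 76°, forward 1.4 m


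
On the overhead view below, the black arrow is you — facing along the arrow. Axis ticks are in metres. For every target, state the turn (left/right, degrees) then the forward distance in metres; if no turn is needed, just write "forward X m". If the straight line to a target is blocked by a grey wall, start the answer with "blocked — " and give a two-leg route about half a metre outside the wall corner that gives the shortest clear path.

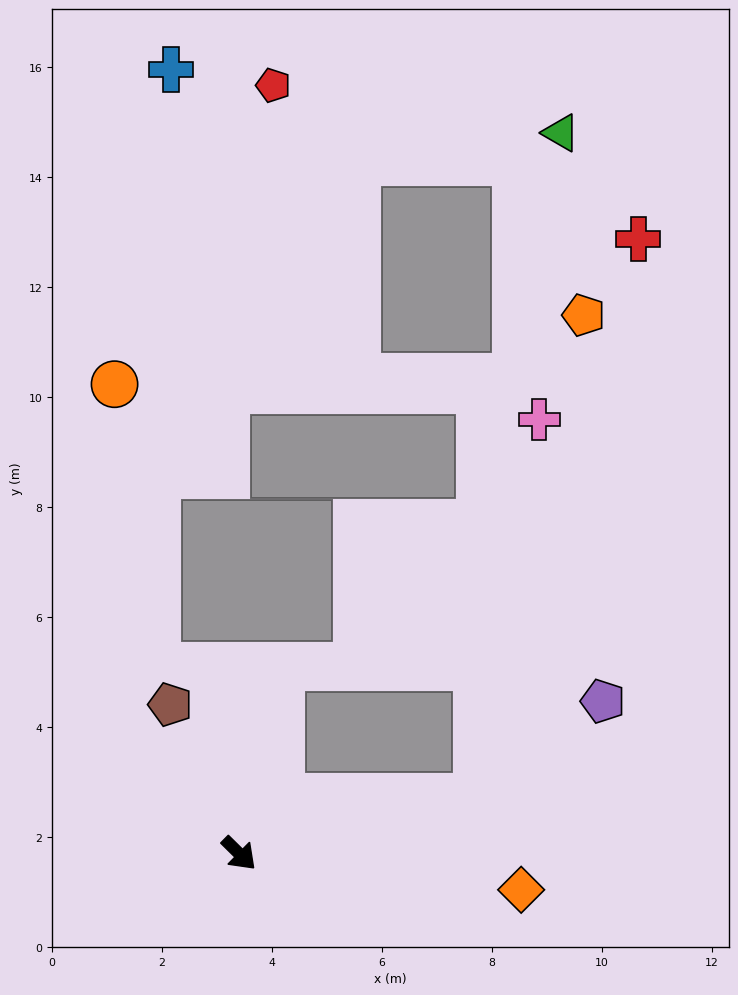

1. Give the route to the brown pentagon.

turn left 159°, forward 3.0 m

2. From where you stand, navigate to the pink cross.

blocked — turn left 58°, forward 4.4 m, then turn left 67°, forward 6.9 m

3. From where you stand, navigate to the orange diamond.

turn left 37°, forward 5.2 m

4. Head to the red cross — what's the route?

blocked — turn left 58°, forward 4.4 m, then turn left 60°, forward 10.5 m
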